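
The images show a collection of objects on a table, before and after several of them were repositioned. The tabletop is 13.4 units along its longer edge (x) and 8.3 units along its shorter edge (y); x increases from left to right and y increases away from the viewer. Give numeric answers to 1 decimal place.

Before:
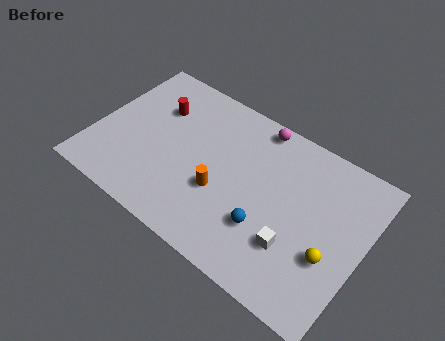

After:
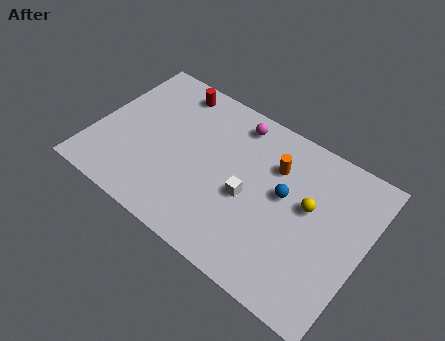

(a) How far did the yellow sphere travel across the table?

2.3

From (12.0, 3.0) to (10.6, 4.8), the yellow sphere covered √(1.4² + 1.8²) ≈ 2.3 units.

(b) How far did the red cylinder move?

1.5

The red cylinder moved from about (2.7, 5.8) to (3.2, 7.2), a distance of √(0.5² + 1.4²) ≈ 1.5.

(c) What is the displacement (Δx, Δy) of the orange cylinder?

(2.2, 2.8)

The orange cylinder was at about (6.5, 3.1) and moved to about (8.7, 5.9).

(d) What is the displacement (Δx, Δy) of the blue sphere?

(0.5, 2.1)

From the two frames, the blue sphere sits at roughly (8.9, 2.6) before and (9.4, 4.7) after.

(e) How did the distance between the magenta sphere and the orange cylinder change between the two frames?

-2.0

The distance was about 4.5 in the first image and 2.5 in the second, so they moved 2.0 units closer together.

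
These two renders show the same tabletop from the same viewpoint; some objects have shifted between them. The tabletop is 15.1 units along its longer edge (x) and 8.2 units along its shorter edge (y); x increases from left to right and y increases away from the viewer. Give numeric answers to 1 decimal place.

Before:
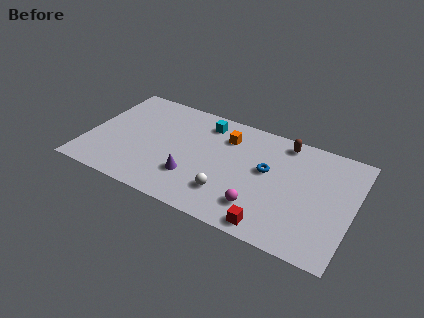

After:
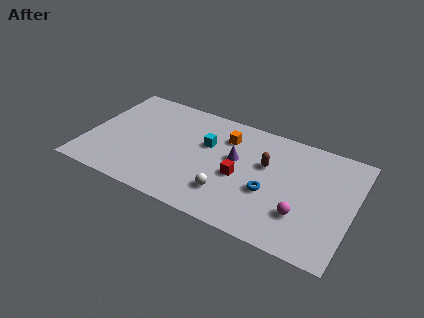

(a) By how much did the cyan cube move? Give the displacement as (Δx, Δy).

(0.3, -1.6)

The cyan cube was at about (6.4, 6.8) and moved to about (6.7, 5.2).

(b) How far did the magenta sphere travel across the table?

2.4

The magenta sphere was near (10.1, 1.9) before and (12.4, 2.4) after, so it travelled √(2.3² + 0.5²) ≈ 2.4 units.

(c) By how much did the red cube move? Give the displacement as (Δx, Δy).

(-2.1, 2.7)

From the two frames, the red cube sits at roughly (10.9, 0.9) before and (8.8, 3.6) after.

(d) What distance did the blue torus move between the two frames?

1.5

From (10.2, 4.7) to (10.5, 3.2), the blue torus covered √(0.3² + 1.5²) ≈ 1.5 units.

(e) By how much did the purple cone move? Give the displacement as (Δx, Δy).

(2.2, 2.4)

The purple cone started near (6.2, 2.4) and ended near (8.4, 4.8).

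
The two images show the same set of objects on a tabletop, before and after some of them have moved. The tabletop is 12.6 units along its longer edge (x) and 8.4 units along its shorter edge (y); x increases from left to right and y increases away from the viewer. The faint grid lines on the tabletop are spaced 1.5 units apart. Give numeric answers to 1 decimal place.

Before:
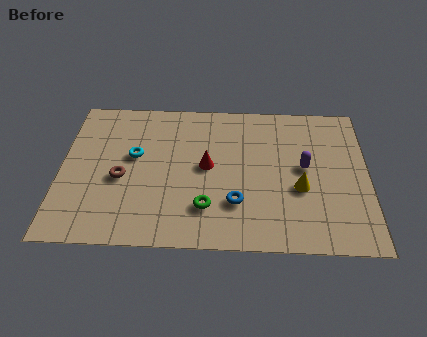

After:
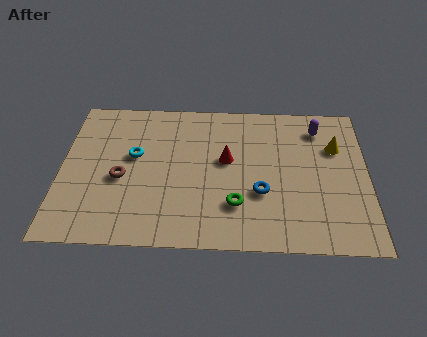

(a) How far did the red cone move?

0.9

The red cone was near (6.0, 4.4) before and (6.8, 4.8) after, so it travelled √(0.8² + 0.4²) ≈ 0.9 units.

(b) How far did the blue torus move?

1.2

From (7.2, 2.4) to (8.2, 3.0), the blue torus covered √(1.0² + 0.6²) ≈ 1.2 units.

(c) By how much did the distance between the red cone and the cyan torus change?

+0.8

Before: roughly 3.0 units apart; after: 3.8. That's 0.8 units further apart.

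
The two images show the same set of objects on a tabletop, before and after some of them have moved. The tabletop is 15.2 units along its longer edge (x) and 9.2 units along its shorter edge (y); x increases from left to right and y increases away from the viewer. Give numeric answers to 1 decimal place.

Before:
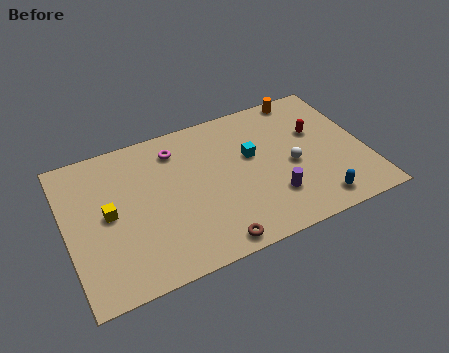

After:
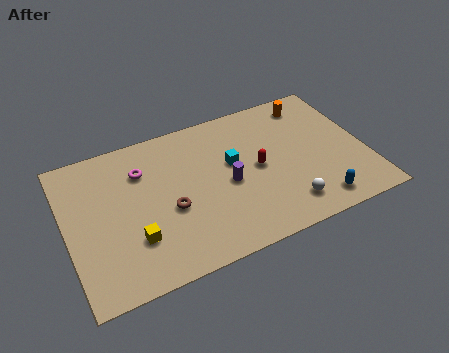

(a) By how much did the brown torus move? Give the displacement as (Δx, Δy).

(-1.8, 2.9)

The brown torus started near (6.9, 0.9) and ended near (5.1, 3.8).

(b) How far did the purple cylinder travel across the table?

2.7

From (10.2, 2.5) to (8.1, 4.2), the purple cylinder covered √(2.1² + 1.7²) ≈ 2.7 units.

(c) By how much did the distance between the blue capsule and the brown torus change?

+2.2

The distance was about 5.4 in the first image and 7.6 in the second, so they moved 2.2 units further apart.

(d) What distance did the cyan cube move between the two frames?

1.0

The cyan cube moved from about (9.5, 5.5) to (8.5, 5.4), a distance of √(1.0² + 0.1²) ≈ 1.0.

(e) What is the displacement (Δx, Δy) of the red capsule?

(-3.2, -1.2)

The red capsule started near (12.9, 5.8) and ended near (9.7, 4.6).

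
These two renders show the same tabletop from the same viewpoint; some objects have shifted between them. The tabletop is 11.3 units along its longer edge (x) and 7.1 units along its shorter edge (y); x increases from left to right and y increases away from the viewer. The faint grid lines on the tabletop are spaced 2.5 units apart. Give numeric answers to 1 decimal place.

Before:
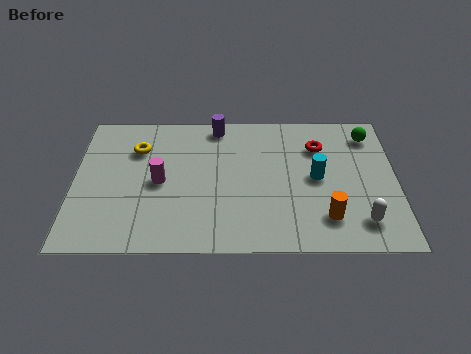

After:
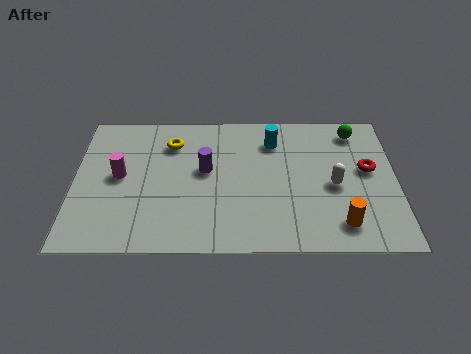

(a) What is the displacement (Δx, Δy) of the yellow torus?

(1.2, 0.3)

The yellow torus was at about (2.2, 5.1) and moved to about (3.4, 5.4).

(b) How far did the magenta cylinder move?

1.4

From (3.0, 3.4) to (1.6, 3.7), the magenta cylinder covered √(1.4² + 0.3²) ≈ 1.4 units.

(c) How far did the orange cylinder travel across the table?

0.6

The orange cylinder was near (8.8, 1.6) before and (9.3, 1.3) after, so it travelled √(0.5² + 0.3²) ≈ 0.6 units.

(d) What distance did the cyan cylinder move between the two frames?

2.4

From (8.5, 3.6) to (7.0, 5.5), the cyan cylinder covered √(1.5² + 1.9²) ≈ 2.4 units.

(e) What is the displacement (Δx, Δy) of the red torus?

(1.7, -1.2)

From the two frames, the red torus sits at roughly (8.6, 5.2) before and (10.3, 4.0) after.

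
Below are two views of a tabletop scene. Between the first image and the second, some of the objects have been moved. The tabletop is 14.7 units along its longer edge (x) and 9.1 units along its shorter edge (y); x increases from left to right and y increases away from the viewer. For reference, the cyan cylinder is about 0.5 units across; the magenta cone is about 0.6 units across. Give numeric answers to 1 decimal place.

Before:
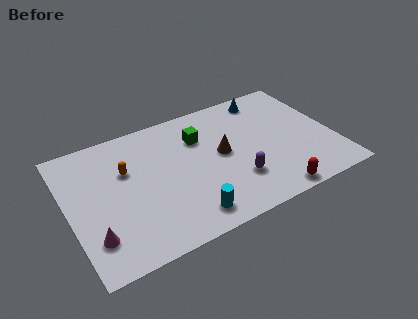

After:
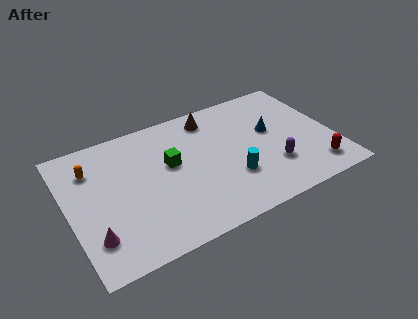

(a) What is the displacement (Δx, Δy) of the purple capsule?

(2.1, 0.1)

The purple capsule was at about (9.0, 2.6) and moved to about (11.1, 2.7).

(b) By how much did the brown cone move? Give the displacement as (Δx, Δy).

(-0.2, 2.9)

The brown cone started near (8.5, 4.8) and ended near (8.3, 7.7).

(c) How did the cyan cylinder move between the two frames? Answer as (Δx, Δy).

(2.7, 1.5)

The cyan cylinder was at about (6.1, 1.4) and moved to about (8.8, 2.9).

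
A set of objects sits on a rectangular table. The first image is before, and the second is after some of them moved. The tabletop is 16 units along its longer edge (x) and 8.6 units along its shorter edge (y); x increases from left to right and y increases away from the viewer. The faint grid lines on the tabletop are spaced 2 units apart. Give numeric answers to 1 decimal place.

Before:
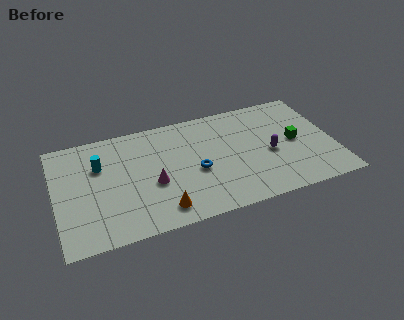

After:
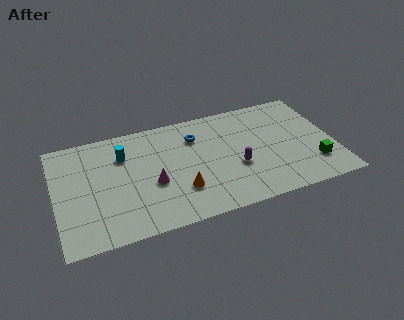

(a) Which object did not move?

the magenta cone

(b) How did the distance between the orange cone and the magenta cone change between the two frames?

-0.3

Before: roughly 2.1 units apart; after: 1.8. That's 0.3 units closer together.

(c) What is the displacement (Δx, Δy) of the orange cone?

(1.2, 1.1)

The orange cone started near (5.8, 1.4) and ended near (7.0, 2.5).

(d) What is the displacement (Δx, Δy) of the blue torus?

(0.2, 2.7)

The blue torus was at about (8.0, 3.7) and moved to about (8.2, 6.4).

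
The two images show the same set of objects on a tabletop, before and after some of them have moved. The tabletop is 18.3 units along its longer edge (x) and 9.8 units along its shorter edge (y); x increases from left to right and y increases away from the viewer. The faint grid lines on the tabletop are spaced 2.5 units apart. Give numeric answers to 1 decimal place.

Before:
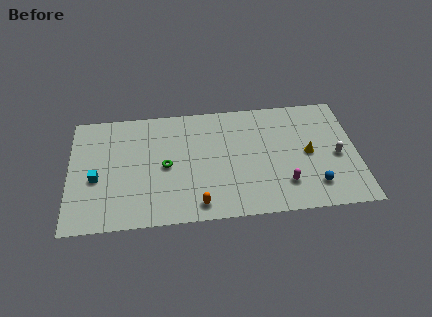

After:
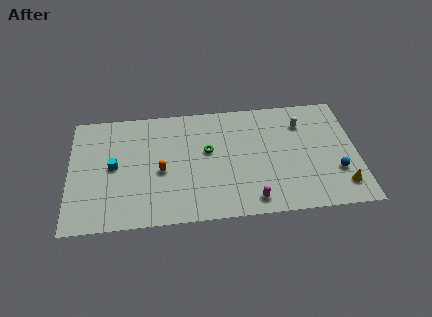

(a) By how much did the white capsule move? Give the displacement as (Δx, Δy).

(-2.1, 3.0)

From the two frames, the white capsule sits at roughly (17.0, 4.4) before and (14.9, 7.4) after.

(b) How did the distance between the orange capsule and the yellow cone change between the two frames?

+3.7

Before: roughly 7.9 units apart; after: 11.6. That's 3.7 units further apart.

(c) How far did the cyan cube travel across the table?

1.4

From (1.7, 4.1) to (2.8, 5.0), the cyan cube covered √(1.1² + 0.9²) ≈ 1.4 units.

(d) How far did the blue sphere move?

1.7

The blue sphere was near (15.5, 2.1) before and (16.9, 3.1) after, so it travelled √(1.4² + 1.0²) ≈ 1.7 units.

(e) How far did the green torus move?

2.9

From (6.1, 4.7) to (8.8, 5.7), the green torus covered √(2.7² + 1.0²) ≈ 2.9 units.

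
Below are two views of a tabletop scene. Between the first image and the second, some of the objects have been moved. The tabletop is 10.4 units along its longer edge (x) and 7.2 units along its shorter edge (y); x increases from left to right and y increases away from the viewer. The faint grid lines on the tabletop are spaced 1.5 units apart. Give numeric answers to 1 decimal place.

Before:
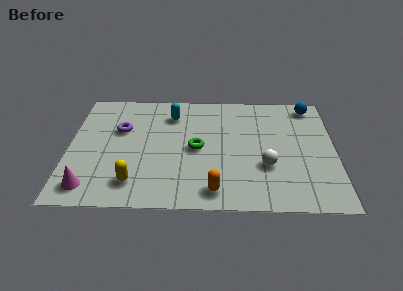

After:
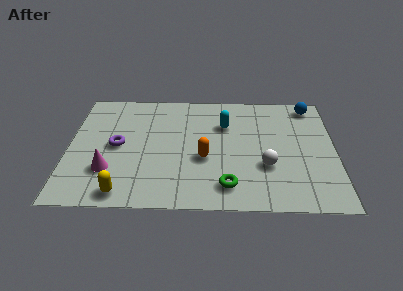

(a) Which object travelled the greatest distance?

the green torus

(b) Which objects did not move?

the blue sphere and the white sphere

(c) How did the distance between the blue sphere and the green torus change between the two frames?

+0.7

Before: roughly 5.3 units apart; after: 6.0. That's 0.7 units further apart.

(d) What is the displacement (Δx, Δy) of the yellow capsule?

(-0.4, -0.6)

From the two frames, the yellow capsule sits at roughly (2.6, 1.4) before and (2.2, 0.8) after.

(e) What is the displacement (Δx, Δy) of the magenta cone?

(0.7, 1.0)

From the two frames, the magenta cone sits at roughly (0.9, 1.1) before and (1.6, 2.1) after.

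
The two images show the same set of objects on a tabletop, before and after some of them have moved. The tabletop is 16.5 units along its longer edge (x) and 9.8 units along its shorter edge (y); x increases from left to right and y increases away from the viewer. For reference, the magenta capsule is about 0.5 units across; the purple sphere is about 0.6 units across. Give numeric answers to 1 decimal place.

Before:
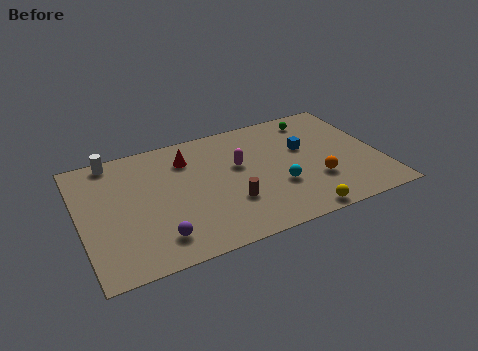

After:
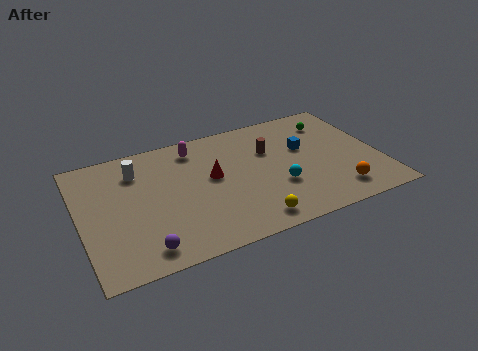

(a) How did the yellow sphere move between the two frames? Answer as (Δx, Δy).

(-2.6, 0.5)

From the two frames, the yellow sphere sits at roughly (11.5, 0.8) before and (8.9, 1.3) after.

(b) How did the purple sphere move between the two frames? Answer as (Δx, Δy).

(-0.8, -0.5)

The purple sphere was at about (3.9, 1.9) and moved to about (3.1, 1.4).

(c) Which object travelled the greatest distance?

the brown cylinder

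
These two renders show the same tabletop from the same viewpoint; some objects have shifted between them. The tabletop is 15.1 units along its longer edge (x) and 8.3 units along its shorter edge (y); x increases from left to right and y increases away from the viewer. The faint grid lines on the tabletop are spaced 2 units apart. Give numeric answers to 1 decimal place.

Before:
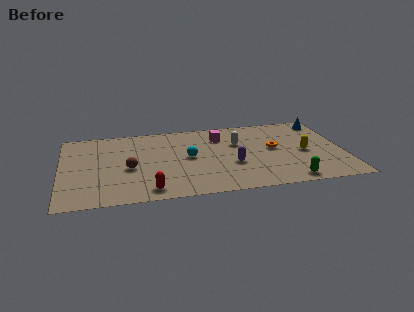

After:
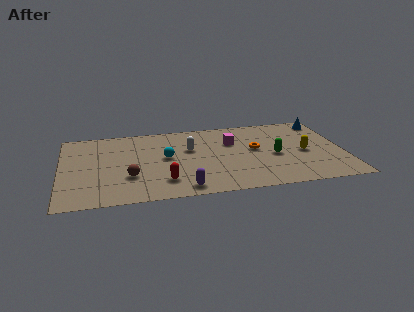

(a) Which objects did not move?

the blue cone and the yellow capsule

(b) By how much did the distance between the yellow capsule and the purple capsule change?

+3.2

Before: roughly 4.0 units apart; after: 7.2. That's 3.2 units further apart.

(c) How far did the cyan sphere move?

1.2

From (6.8, 4.3) to (5.6, 4.5), the cyan sphere covered √(1.2² + 0.2²) ≈ 1.2 units.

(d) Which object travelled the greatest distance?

the purple capsule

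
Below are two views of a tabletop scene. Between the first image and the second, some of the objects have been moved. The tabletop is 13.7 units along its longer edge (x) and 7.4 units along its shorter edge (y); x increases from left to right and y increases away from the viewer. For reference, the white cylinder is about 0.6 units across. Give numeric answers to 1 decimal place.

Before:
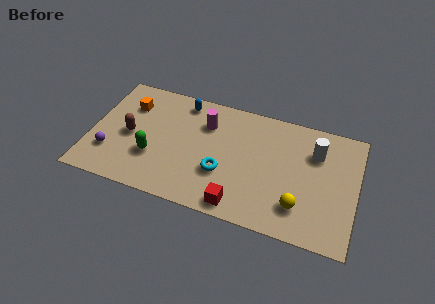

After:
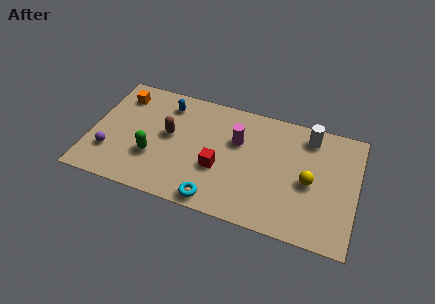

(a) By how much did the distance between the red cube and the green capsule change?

-1.5

Before: roughly 4.9 units apart; after: 3.4. That's 1.5 units closer together.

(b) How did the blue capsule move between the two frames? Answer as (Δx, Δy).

(-0.8, -0.4)

The blue capsule started near (4.5, 6.4) and ended near (3.7, 6.0).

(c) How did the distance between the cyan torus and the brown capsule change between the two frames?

-0.7

The distance was about 5.0 in the first image and 4.3 in the second, so they moved 0.7 units closer together.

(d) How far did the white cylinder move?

1.0

The white cylinder was near (11.5, 5.3) before and (11.1, 6.2) after, so it travelled √(0.4² + 0.9²) ≈ 1.0 units.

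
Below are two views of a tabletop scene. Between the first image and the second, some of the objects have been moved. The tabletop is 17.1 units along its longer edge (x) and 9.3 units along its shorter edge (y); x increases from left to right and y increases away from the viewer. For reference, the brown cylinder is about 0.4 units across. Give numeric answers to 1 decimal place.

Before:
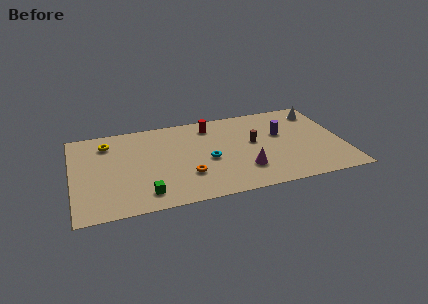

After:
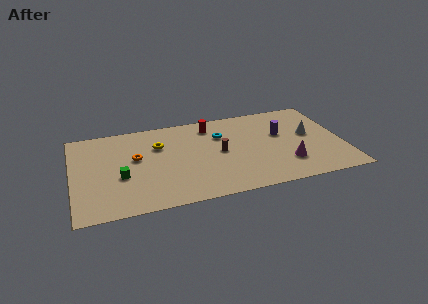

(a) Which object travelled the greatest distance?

the orange torus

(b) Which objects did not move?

the red cylinder and the purple cylinder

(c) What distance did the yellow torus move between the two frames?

3.4

The yellow torus moved from about (2.3, 7.4) to (5.5, 6.4), a distance of √(3.2² + 1.0²) ≈ 3.4.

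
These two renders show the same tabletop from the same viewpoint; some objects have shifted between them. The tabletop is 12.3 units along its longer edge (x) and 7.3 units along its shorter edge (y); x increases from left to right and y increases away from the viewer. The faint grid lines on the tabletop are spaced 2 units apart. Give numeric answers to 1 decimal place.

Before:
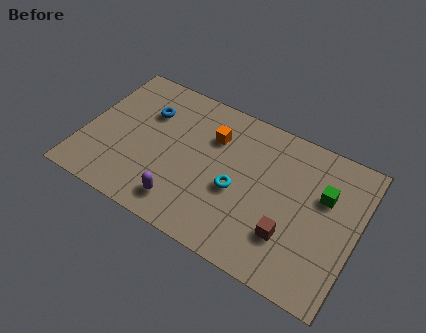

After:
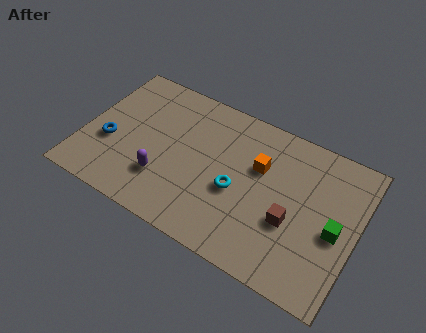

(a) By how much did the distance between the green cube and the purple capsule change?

+0.9

They were about 6.8 units apart before and 7.7 after — 0.9 units further apart.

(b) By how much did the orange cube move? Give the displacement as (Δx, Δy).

(2.2, -0.5)

The orange cube was at about (5.6, 5.2) and moved to about (7.8, 4.7).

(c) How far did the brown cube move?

0.7

The brown cube moved from about (9.5, 2.1) to (9.5, 2.8), a distance of √(0.0² + 0.7²) ≈ 0.7.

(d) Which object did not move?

the cyan torus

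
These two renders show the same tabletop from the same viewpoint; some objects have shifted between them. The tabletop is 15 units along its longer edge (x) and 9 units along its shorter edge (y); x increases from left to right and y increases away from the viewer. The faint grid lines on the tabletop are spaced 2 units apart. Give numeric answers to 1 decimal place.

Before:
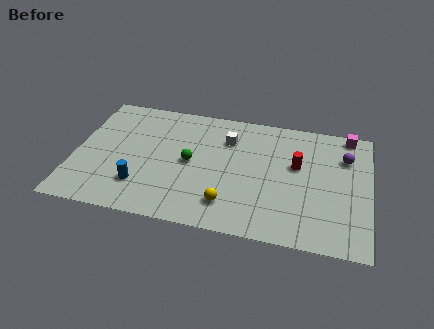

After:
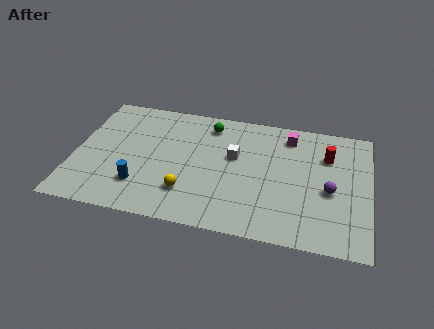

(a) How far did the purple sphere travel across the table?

2.7

From (13.7, 6.5) to (13.0, 3.9), the purple sphere covered √(0.7² + 2.6²) ≈ 2.7 units.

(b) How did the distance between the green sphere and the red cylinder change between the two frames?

+0.7

They were about 5.5 units apart before and 6.2 after — 0.7 units further apart.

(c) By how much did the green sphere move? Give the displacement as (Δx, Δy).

(0.8, 3.0)

From the two frames, the green sphere sits at roughly (5.9, 4.5) before and (6.7, 7.5) after.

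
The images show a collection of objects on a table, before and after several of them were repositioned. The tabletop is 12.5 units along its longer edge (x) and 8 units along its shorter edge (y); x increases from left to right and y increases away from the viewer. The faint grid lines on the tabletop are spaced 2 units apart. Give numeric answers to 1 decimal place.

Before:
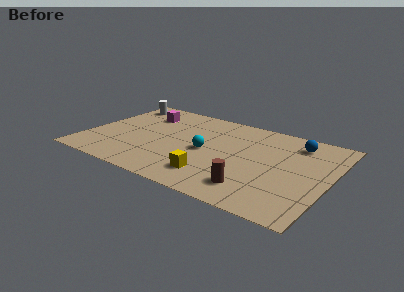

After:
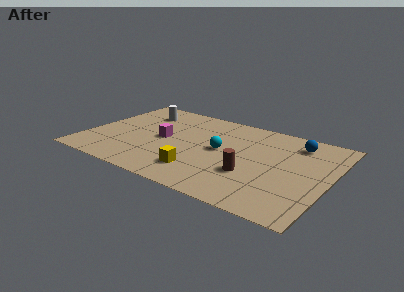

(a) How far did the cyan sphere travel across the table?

0.8

The cyan sphere moved from about (6.2, 3.8) to (6.9, 4.2), a distance of √(0.7² + 0.4²) ≈ 0.8.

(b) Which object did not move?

the blue sphere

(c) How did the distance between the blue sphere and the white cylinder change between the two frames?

-1.3

The distance was about 9.5 in the first image and 8.2 in the second, so they moved 1.3 units closer together.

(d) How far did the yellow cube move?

0.7

The yellow cube was near (6.9, 1.7) before and (6.2, 1.8) after, so it travelled √(0.7² + 0.1²) ≈ 0.7 units.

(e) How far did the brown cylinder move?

1.1

The brown cylinder moved from about (9.0, 1.6) to (8.7, 2.7), a distance of √(0.3² + 1.1²) ≈ 1.1.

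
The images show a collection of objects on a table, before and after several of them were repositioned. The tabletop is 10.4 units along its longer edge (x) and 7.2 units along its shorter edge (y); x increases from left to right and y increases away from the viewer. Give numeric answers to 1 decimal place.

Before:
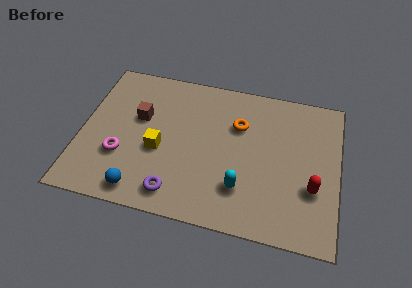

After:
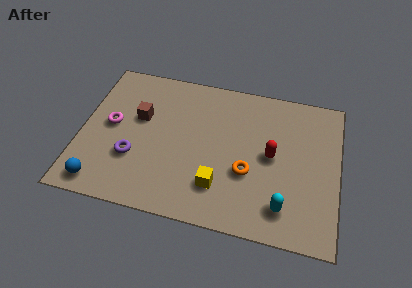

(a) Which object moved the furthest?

the yellow cube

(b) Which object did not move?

the brown cube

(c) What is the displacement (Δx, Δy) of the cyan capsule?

(1.7, -0.5)

From the two frames, the cyan capsule sits at roughly (6.6, 1.9) before and (8.3, 1.4) after.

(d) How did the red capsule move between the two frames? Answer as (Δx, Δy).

(-1.7, 1.2)

From the two frames, the red capsule sits at roughly (9.4, 2.5) before and (7.7, 3.7) after.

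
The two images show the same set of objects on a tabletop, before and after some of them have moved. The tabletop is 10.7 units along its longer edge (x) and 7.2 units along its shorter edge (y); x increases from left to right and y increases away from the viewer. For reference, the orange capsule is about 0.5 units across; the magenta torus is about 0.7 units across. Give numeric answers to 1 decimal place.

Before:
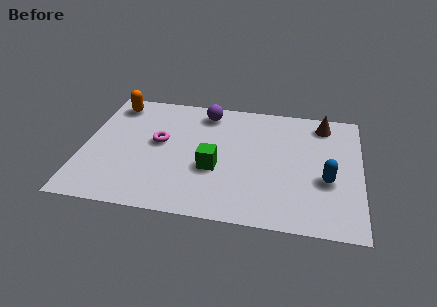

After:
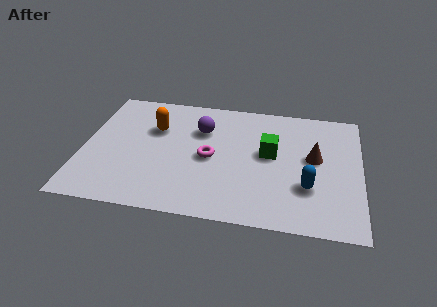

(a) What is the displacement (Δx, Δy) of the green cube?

(2.1, 1.2)

The green cube was at about (5.1, 2.8) and moved to about (7.2, 4.0).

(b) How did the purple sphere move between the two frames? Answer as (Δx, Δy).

(-0.1, -1.1)

The purple sphere was at about (4.6, 6.1) and moved to about (4.5, 5.0).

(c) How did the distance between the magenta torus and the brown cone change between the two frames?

-2.6

They were about 6.6 units apart before and 4.0 after — 2.6 units closer together.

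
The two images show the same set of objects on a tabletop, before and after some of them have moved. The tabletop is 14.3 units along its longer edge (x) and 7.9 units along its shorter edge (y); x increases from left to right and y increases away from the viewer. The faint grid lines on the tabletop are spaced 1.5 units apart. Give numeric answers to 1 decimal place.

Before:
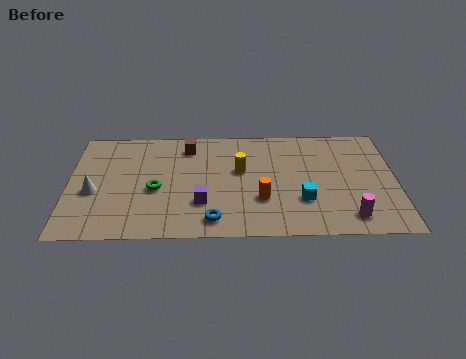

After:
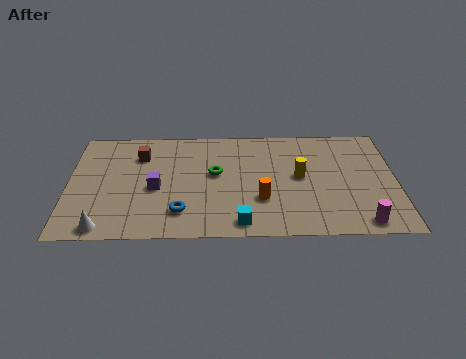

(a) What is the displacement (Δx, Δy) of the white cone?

(0.5, -2.5)

From the two frames, the white cone sits at roughly (1.1, 3.3) before and (1.6, 0.8) after.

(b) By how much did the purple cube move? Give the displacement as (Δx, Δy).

(-2.0, 1.1)

From the two frames, the purple cube sits at roughly (5.8, 2.4) before and (3.8, 3.5) after.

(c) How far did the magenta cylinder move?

0.6

The magenta cylinder moved from about (12.2, 1.3) to (12.7, 0.9), a distance of √(0.5² + 0.4²) ≈ 0.6.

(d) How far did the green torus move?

2.8

The green torus moved from about (3.8, 3.4) to (6.4, 4.5), a distance of √(2.6² + 1.1²) ≈ 2.8.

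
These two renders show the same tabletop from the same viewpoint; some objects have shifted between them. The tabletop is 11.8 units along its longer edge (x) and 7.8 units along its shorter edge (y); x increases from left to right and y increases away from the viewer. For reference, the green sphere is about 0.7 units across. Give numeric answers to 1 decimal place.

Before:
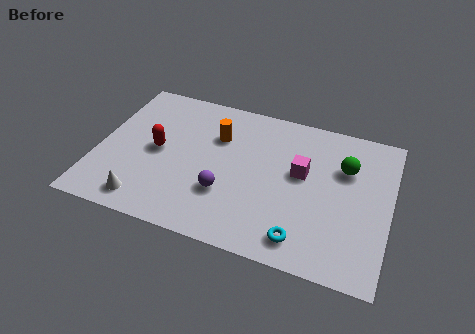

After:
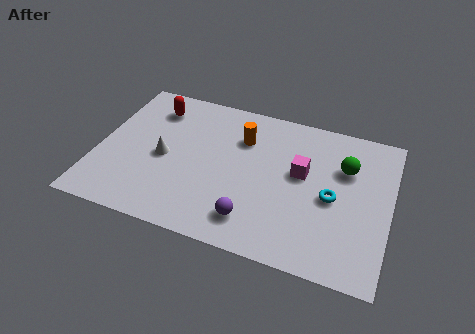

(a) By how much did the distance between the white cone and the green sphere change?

-1.4

They were about 8.8 units apart before and 7.4 after — 1.4 units closer together.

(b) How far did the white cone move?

2.5

From (2.2, 1.1) to (2.7, 3.6), the white cone covered √(0.5² + 2.5²) ≈ 2.5 units.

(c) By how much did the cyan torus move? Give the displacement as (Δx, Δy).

(1.0, 2.4)

From the two frames, the cyan torus sits at roughly (8.5, 1.2) before and (9.5, 3.6) after.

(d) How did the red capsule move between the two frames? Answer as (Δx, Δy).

(-0.4, 2.3)

The red capsule started near (2.4, 3.9) and ended near (2.0, 6.2).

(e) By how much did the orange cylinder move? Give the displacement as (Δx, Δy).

(1.0, 0.2)

From the two frames, the orange cylinder sits at roughly (4.7, 5.4) before and (5.7, 5.6) after.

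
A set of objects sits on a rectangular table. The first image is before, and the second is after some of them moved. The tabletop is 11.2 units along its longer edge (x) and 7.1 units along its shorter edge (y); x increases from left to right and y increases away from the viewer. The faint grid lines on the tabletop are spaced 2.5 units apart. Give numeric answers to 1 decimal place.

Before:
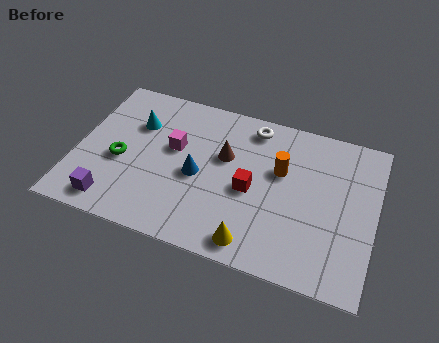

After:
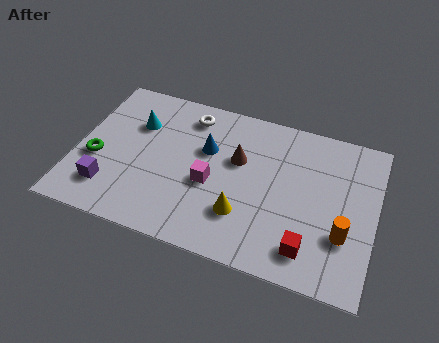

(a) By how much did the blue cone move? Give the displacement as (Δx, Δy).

(0.2, 1.3)

From the two frames, the blue cone sits at roughly (4.6, 3.2) before and (4.8, 4.5) after.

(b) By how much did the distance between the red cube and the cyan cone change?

+2.9

They were about 4.8 units apart before and 7.7 after — 2.9 units further apart.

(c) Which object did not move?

the cyan cone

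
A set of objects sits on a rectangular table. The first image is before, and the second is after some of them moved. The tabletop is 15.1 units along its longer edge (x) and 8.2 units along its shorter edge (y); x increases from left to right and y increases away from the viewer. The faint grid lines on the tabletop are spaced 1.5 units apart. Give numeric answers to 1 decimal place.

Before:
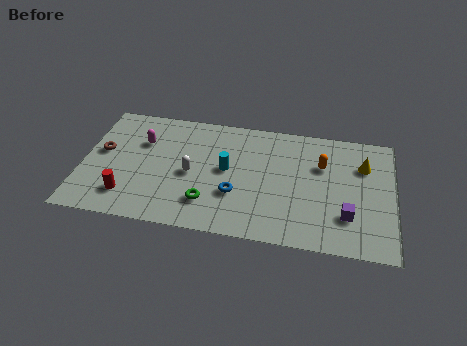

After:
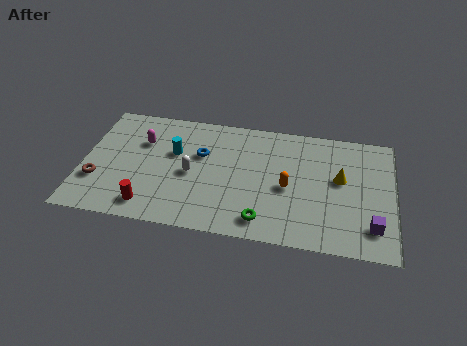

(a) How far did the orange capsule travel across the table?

2.4

The orange capsule moved from about (11.6, 5.5) to (10.0, 3.7), a distance of √(1.6² + 1.8²) ≈ 2.4.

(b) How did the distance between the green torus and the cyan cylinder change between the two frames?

+3.4

Before: roughly 2.5 units apart; after: 5.9. That's 3.4 units further apart.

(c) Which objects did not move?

the magenta capsule and the white capsule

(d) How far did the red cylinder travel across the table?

1.2

From (2.3, 1.8) to (3.4, 1.3), the red cylinder covered √(1.1² + 0.5²) ≈ 1.2 units.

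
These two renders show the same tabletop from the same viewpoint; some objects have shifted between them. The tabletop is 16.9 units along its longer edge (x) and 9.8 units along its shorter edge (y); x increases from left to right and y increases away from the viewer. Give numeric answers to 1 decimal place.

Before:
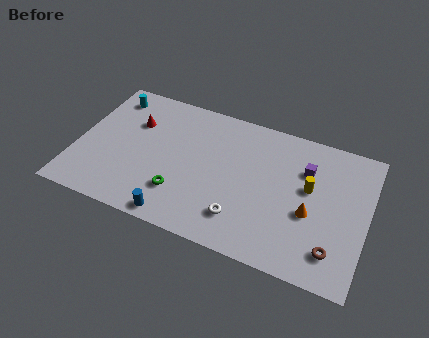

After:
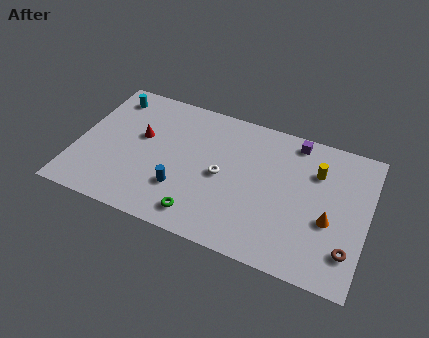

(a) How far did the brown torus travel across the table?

0.9

From (15.2, 2.0) to (16.0, 2.3), the brown torus covered √(0.8² + 0.3²) ≈ 0.9 units.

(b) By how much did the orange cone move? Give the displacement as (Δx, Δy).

(1.1, -0.1)

The orange cone started near (13.7, 4.0) and ended near (14.8, 3.9).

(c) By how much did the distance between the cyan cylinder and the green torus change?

+1.7

Before: roughly 7.4 units apart; after: 9.1. That's 1.7 units further apart.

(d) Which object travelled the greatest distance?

the white torus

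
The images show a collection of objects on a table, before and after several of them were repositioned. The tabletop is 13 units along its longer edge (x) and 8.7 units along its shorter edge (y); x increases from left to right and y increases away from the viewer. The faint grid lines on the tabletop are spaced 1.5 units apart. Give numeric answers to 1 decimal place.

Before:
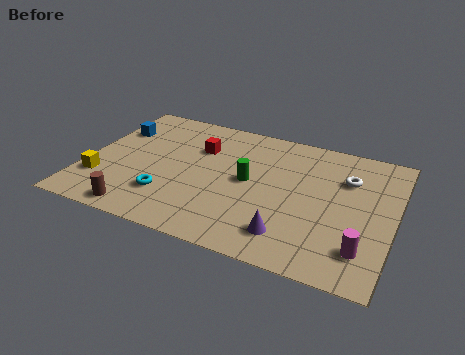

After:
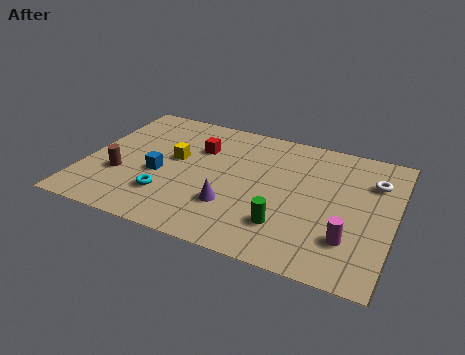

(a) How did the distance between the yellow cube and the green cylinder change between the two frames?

-0.8

Before: roughly 6.5 units apart; after: 5.7. That's 0.8 units closer together.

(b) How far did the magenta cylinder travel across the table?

0.7

From (11.9, 1.9) to (11.3, 2.3), the magenta cylinder covered √(0.6² + 0.4²) ≈ 0.7 units.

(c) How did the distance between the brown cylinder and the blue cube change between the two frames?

-3.8

Before: roughly 5.5 units apart; after: 1.7. That's 3.8 units closer together.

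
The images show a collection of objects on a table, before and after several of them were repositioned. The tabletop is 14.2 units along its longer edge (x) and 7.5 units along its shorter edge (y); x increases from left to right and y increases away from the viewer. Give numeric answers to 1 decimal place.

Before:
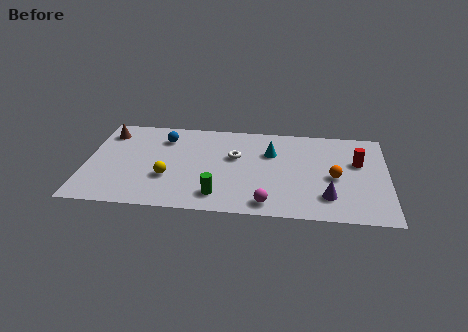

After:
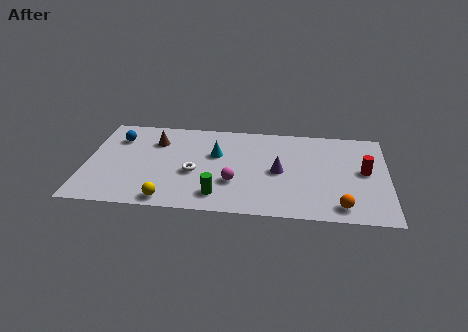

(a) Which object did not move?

the green cylinder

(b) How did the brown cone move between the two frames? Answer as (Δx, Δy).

(2.3, -0.5)

The brown cone started near (0.9, 6.0) and ended near (3.2, 5.5).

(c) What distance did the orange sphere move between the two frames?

2.3

The orange sphere moved from about (11.7, 3.4) to (12.0, 1.1), a distance of √(0.3² + 2.3²) ≈ 2.3.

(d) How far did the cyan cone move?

2.6

The cyan cone was near (8.7, 5.1) before and (6.1, 4.7) after, so it travelled √(2.6² + 0.4²) ≈ 2.6 units.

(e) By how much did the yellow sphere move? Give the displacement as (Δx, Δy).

(0.1, -1.8)

From the two frames, the yellow sphere sits at roughly (3.9, 2.6) before and (4.0, 0.8) after.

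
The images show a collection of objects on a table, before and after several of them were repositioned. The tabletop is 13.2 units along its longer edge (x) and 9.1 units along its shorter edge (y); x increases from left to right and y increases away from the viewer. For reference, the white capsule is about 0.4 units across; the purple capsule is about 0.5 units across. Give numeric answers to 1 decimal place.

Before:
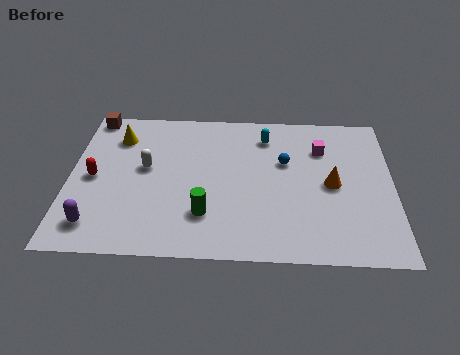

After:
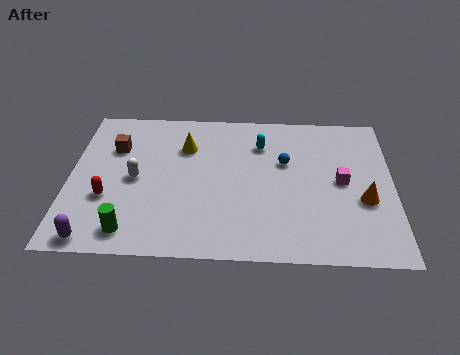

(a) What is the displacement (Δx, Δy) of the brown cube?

(1.0, -2.0)

From the two frames, the brown cube sits at roughly (0.8, 8.3) before and (1.8, 6.3) after.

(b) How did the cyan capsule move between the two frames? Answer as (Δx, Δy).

(-0.2, -0.5)

The cyan capsule was at about (8.0, 7.3) and moved to about (7.8, 6.8).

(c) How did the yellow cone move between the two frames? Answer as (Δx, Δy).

(2.8, -0.5)

The yellow cone started near (1.9, 7.0) and ended near (4.7, 6.5).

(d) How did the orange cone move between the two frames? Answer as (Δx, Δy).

(1.3, -0.9)

From the two frames, the orange cone sits at roughly (10.7, 4.4) before and (12.0, 3.5) after.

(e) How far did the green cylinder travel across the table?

3.2

From (5.6, 2.4) to (2.6, 1.3), the green cylinder covered √(3.0² + 1.1²) ≈ 3.2 units.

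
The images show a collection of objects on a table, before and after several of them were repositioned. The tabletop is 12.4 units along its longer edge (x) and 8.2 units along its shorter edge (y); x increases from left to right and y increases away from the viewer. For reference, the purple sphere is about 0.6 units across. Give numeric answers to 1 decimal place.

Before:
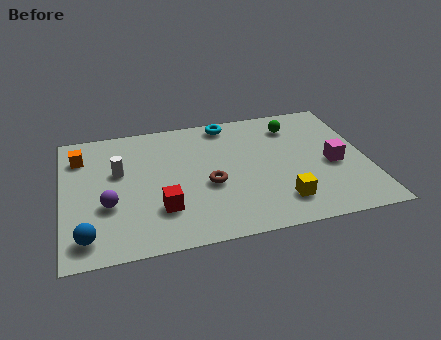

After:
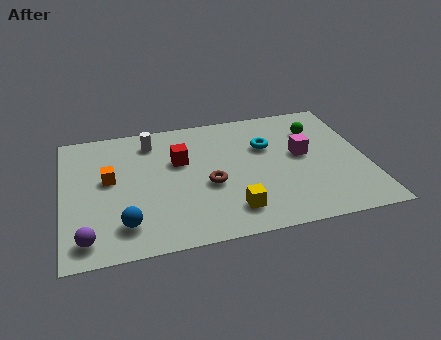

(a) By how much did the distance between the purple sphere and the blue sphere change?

-0.3

They were about 1.9 units apart before and 1.6 after — 0.3 units closer together.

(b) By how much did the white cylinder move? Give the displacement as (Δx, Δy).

(1.4, 1.7)

The white cylinder started near (2.3, 5.0) and ended near (3.7, 6.7).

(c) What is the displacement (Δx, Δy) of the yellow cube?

(-2.0, -0.1)

The yellow cube was at about (8.7, 1.7) and moved to about (6.7, 1.6).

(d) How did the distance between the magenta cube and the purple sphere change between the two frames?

+0.3

Before: roughly 9.2 units apart; after: 9.5. That's 0.3 units further apart.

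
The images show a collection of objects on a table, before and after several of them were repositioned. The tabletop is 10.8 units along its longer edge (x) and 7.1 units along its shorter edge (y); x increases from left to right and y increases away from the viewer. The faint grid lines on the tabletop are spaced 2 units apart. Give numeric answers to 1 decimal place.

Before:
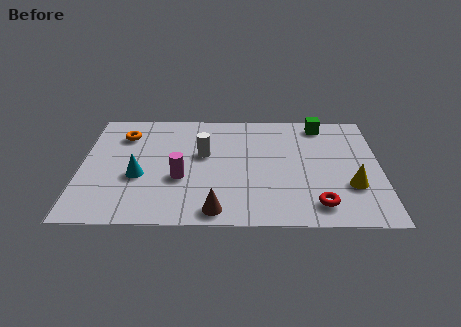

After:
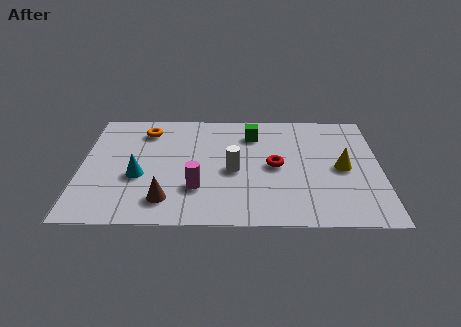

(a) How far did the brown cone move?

1.9

The brown cone moved from about (4.9, 0.8) to (3.1, 1.4), a distance of √(1.8² + 0.6²) ≈ 1.9.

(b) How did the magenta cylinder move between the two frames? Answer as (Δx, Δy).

(0.6, -0.6)

The magenta cylinder was at about (3.6, 2.7) and moved to about (4.2, 2.1).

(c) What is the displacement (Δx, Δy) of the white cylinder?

(1.1, -1.0)

The white cylinder was at about (4.4, 4.2) and moved to about (5.5, 3.2).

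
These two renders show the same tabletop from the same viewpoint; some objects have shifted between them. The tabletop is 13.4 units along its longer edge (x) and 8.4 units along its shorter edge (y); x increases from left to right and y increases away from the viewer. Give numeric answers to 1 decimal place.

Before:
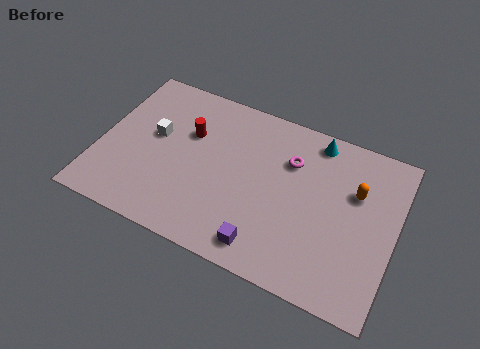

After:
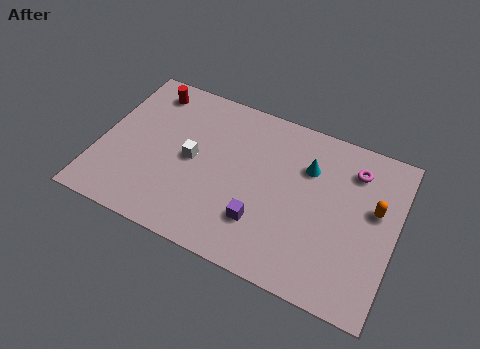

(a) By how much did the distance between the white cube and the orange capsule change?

-0.9

The distance was about 9.1 in the first image and 8.2 in the second, so they moved 0.9 units closer together.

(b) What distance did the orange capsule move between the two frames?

1.0

The orange capsule was near (11.5, 5.5) before and (12.4, 5.0) after, so it travelled √(0.9² + 0.5²) ≈ 1.0 units.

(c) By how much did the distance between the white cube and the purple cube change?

-2.7

Before: roughly 6.6 units apart; after: 3.9. That's 2.7 units closer together.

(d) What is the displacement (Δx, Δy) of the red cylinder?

(-2.1, 1.6)

The red cylinder started near (3.9, 5.5) and ended near (1.8, 7.1).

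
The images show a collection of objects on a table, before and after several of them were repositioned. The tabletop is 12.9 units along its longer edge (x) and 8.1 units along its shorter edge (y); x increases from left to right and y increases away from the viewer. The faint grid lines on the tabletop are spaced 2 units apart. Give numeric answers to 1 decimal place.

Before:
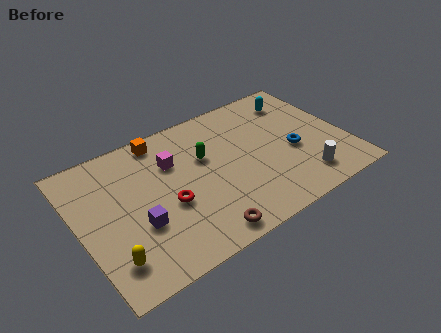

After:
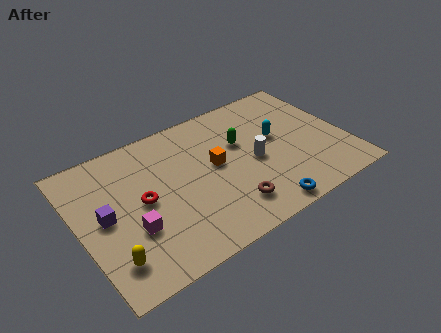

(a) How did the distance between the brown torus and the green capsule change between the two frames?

-0.7

They were about 4.3 units apart before and 3.6 after — 0.7 units closer together.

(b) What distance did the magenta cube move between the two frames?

3.7

The magenta cube moved from about (4.7, 5.6) to (2.3, 2.8), a distance of √(2.4² + 2.8²) ≈ 3.7.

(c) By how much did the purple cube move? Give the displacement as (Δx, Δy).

(-1.4, 1.2)

The purple cube started near (2.6, 2.9) and ended near (1.2, 4.1).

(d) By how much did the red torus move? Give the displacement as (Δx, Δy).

(-1.1, 0.8)

From the two frames, the red torus sits at roughly (4.1, 3.3) before and (3.0, 4.1) after.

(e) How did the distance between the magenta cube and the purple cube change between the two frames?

-1.7

The distance was about 3.4 in the first image and 1.7 in the second, so they moved 1.7 units closer together.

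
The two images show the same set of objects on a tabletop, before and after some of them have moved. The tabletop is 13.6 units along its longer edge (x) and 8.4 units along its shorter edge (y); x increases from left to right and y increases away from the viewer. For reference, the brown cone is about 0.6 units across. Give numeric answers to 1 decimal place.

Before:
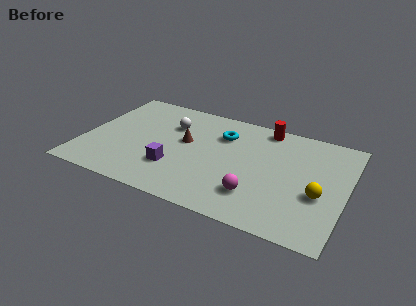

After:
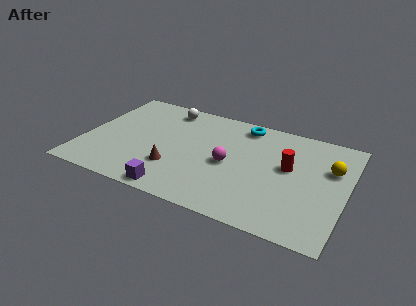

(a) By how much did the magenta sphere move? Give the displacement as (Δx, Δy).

(-1.6, 1.8)

The magenta sphere started near (9.2, 2.1) and ended near (7.6, 3.9).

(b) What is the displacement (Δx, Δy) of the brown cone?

(-0.3, -2.3)

The brown cone was at about (5.2, 4.8) and moved to about (4.9, 2.5).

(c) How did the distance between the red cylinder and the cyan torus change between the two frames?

+1.1

The distance was about 2.5 in the first image and 3.6 in the second, so they moved 1.1 units further apart.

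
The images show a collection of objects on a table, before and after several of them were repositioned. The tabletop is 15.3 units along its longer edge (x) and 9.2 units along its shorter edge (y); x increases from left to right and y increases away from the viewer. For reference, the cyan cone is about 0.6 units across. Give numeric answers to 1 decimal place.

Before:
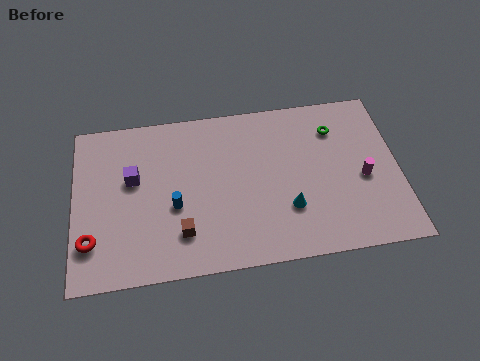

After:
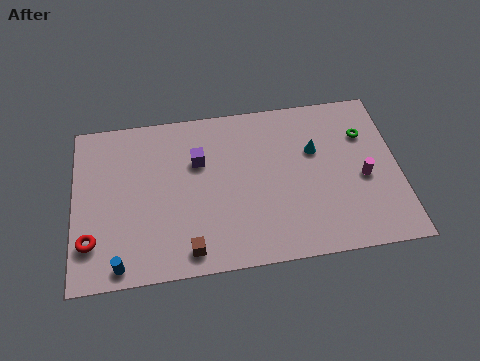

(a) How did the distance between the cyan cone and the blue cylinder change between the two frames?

+5.2

They were about 5.4 units apart before and 10.6 after — 5.2 units further apart.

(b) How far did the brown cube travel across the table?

1.0

The brown cube was near (5.0, 2.2) before and (5.3, 1.2) after, so it travelled √(0.3² + 1.0²) ≈ 1.0 units.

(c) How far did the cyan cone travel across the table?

3.4

The cyan cone was near (10.0, 2.8) before and (11.4, 5.9) after, so it travelled √(1.4² + 3.1²) ≈ 3.4 units.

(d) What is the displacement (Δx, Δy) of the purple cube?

(3.1, 0.6)

The purple cube was at about (2.8, 5.5) and moved to about (5.9, 6.1).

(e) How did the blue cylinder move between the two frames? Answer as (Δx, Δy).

(-2.6, -2.8)

From the two frames, the blue cylinder sits at roughly (4.7, 3.7) before and (2.1, 0.9) after.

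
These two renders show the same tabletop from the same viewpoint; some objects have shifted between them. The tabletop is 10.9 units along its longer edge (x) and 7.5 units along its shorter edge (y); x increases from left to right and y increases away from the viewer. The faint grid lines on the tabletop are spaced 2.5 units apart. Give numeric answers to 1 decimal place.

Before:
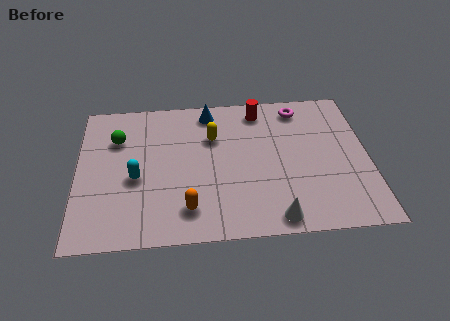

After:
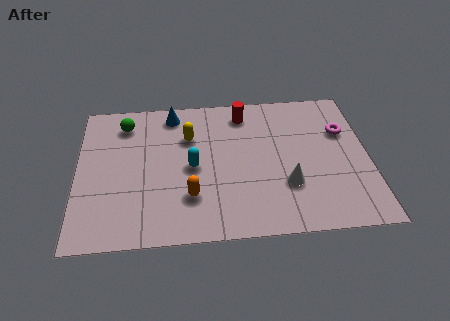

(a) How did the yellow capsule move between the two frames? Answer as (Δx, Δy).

(-0.9, 0.1)

The yellow capsule started near (5.1, 5.1) and ended near (4.2, 5.2).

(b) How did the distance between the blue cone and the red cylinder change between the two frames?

+0.8

The distance was about 1.9 in the first image and 2.7 in the second, so they moved 0.8 units further apart.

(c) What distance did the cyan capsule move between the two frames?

2.1

From (2.2, 3.2) to (4.3, 3.6), the cyan capsule covered √(2.1² + 0.4²) ≈ 2.1 units.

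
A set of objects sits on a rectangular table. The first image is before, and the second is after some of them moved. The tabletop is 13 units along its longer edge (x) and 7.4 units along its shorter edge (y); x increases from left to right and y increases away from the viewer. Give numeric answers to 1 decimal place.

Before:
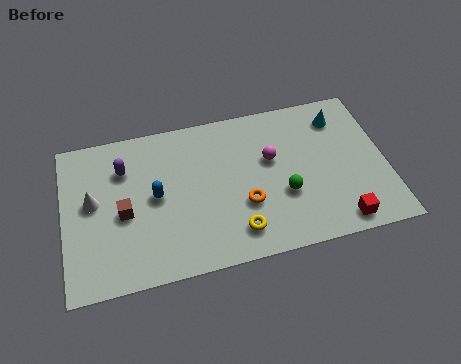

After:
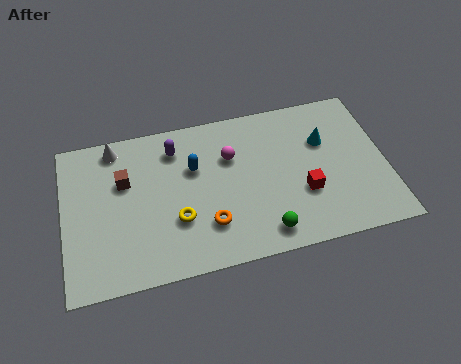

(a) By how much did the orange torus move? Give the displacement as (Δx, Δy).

(-1.5, -0.6)

The orange torus was at about (7.2, 2.6) and moved to about (5.7, 2.0).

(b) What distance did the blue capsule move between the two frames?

1.9

The blue capsule moved from about (3.7, 3.8) to (5.3, 4.8), a distance of √(1.6² + 1.0²) ≈ 1.9.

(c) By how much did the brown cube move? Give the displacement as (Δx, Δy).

(0.1, 1.5)

The brown cube started near (2.4, 3.3) and ended near (2.5, 4.8).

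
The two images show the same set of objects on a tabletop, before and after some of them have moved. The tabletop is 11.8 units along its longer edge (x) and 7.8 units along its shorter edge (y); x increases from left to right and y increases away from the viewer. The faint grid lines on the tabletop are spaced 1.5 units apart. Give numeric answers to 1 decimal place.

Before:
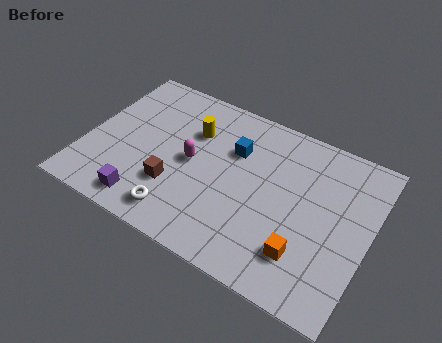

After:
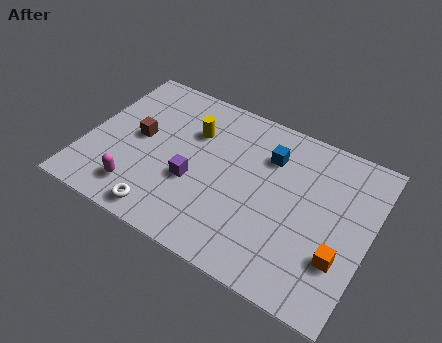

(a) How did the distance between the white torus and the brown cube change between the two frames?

+2.3

Before: roughly 1.3 units apart; after: 3.6. That's 2.3 units further apart.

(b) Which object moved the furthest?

the magenta capsule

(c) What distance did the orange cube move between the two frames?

1.5

The orange cube moved from about (9.4, 1.9) to (10.8, 2.4), a distance of √(1.4² + 0.5²) ≈ 1.5.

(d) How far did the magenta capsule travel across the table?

3.1

The magenta capsule moved from about (4.4, 3.9) to (2.5, 1.5), a distance of √(1.9² + 2.4²) ≈ 3.1.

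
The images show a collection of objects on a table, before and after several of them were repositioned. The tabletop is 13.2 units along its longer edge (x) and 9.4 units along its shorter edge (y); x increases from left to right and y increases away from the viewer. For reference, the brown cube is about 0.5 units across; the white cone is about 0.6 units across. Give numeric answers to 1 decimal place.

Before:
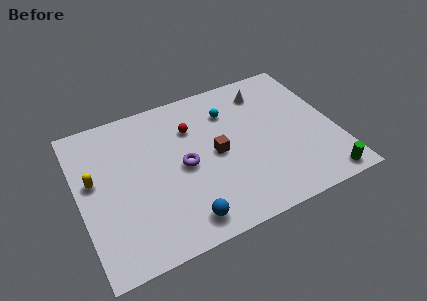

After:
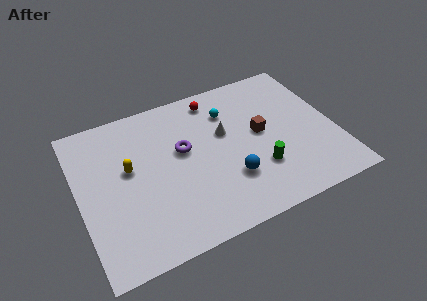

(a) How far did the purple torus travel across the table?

1.0

The purple torus moved from about (5.3, 4.5) to (5.4, 5.5), a distance of √(0.1² + 1.0²) ≈ 1.0.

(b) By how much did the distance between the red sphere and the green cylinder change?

-2.9

They were about 8.4 units apart before and 5.5 after — 2.9 units closer together.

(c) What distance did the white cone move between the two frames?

3.1

The white cone was near (10.0, 7.6) before and (7.6, 5.7) after, so it travelled √(2.4² + 1.9²) ≈ 3.1 units.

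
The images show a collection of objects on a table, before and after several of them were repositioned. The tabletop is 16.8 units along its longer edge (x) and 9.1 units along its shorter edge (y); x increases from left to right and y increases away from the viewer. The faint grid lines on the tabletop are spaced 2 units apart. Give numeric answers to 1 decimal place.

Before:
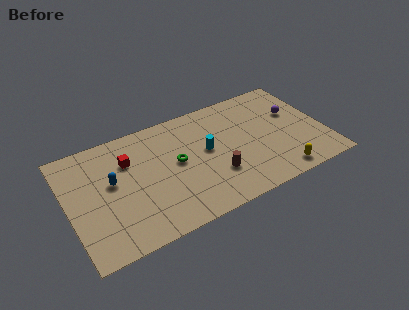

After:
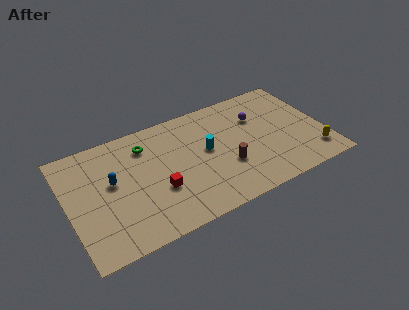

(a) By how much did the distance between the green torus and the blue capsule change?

-1.1

Before: roughly 4.2 units apart; after: 3.1. That's 1.1 units closer together.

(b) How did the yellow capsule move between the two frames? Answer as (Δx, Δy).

(2.4, 0.7)

From the two frames, the yellow capsule sits at roughly (13.4, 1.1) before and (15.8, 1.8) after.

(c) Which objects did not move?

the blue capsule and the cyan cylinder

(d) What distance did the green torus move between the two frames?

2.8

The green torus was near (7.1, 4.9) before and (5.3, 7.1) after, so it travelled √(1.8² + 2.2²) ≈ 2.8 units.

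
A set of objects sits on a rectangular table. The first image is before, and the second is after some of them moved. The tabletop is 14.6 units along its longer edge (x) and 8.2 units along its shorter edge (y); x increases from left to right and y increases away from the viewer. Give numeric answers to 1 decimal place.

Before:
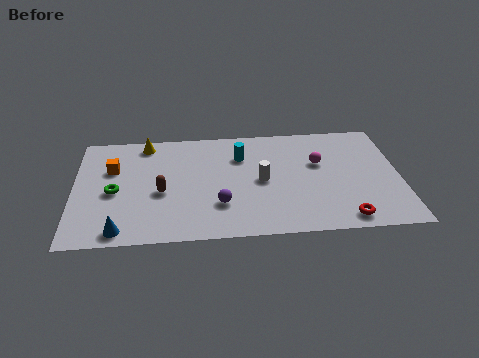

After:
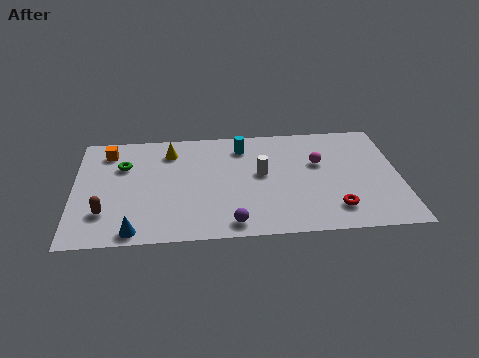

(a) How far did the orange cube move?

1.3

The orange cube moved from about (1.7, 5.4) to (1.5, 6.7), a distance of √(0.2² + 1.3²) ≈ 1.3.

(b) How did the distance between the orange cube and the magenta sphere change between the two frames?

+0.3

Before: roughly 9.3 units apart; after: 9.6. That's 0.3 units further apart.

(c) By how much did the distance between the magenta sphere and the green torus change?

-0.5

Before: roughly 9.3 units apart; after: 8.8. That's 0.5 units closer together.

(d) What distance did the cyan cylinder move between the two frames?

0.7

From (7.5, 5.9) to (7.6, 6.6), the cyan cylinder covered √(0.1² + 0.7²) ≈ 0.7 units.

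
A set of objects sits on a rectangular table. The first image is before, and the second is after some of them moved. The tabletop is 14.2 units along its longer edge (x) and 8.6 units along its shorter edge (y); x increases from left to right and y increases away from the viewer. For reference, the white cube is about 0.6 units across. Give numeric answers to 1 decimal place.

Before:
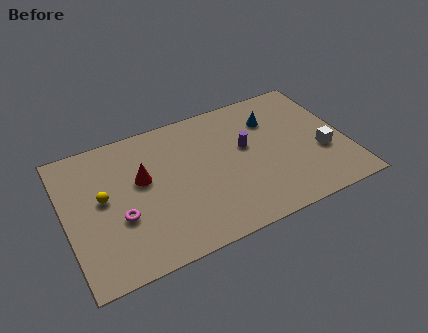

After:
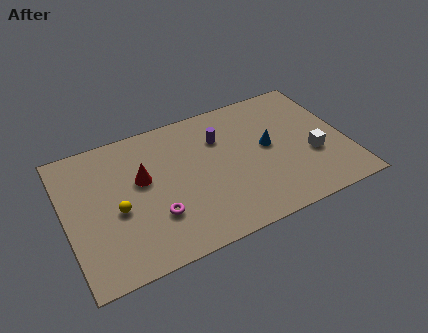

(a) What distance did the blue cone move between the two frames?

1.7

The blue cone was near (10.7, 6.3) before and (10.3, 4.6) after, so it travelled √(0.4² + 1.7²) ≈ 1.7 units.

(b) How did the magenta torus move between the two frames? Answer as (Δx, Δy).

(1.7, -0.6)

The magenta torus was at about (2.6, 3.2) and moved to about (4.3, 2.6).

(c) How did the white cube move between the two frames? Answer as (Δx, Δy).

(-0.5, 0.0)

From the two frames, the white cube sits at roughly (12.9, 3.2) before and (12.4, 3.2) after.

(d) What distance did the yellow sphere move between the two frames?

1.2

The yellow sphere was near (1.9, 4.7) before and (2.5, 3.7) after, so it travelled √(0.6² + 1.0²) ≈ 1.2 units.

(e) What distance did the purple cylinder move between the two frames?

1.6

From (9.2, 5.0) to (8.0, 6.1), the purple cylinder covered √(1.2² + 1.1²) ≈ 1.6 units.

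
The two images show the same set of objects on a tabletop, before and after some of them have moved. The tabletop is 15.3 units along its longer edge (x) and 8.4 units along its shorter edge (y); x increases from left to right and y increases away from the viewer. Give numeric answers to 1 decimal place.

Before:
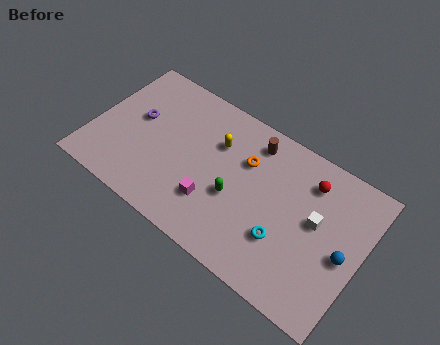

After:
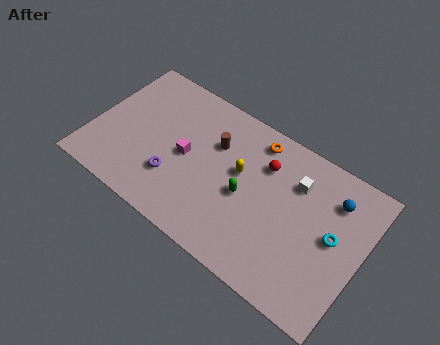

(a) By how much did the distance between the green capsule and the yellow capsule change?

-1.6

The distance was about 2.8 in the first image and 1.2 in the second, so they moved 1.6 units closer together.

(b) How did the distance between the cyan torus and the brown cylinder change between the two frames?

+2.1

Before: roughly 5.0 units apart; after: 7.1. That's 2.1 units further apart.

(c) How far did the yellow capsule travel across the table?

1.7

The yellow capsule moved from about (6.8, 5.8) to (8.3, 4.9), a distance of √(1.5² + 0.9²) ≈ 1.7.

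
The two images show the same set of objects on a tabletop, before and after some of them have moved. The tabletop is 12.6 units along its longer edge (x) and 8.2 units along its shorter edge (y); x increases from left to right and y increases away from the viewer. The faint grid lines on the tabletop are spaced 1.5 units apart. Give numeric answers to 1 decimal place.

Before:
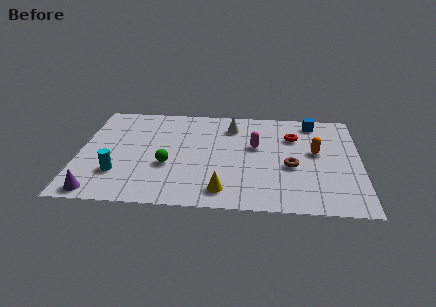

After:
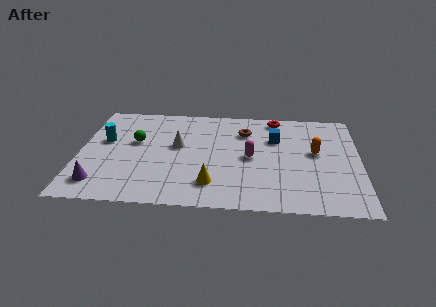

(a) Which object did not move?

the orange capsule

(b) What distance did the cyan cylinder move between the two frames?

2.7

The cyan cylinder moved from about (1.8, 2.3) to (1.1, 4.9), a distance of √(0.7² + 2.6²) ≈ 2.7.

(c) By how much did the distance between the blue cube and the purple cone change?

-2.6

The distance was about 11.4 in the first image and 8.8 in the second, so they moved 2.6 units closer together.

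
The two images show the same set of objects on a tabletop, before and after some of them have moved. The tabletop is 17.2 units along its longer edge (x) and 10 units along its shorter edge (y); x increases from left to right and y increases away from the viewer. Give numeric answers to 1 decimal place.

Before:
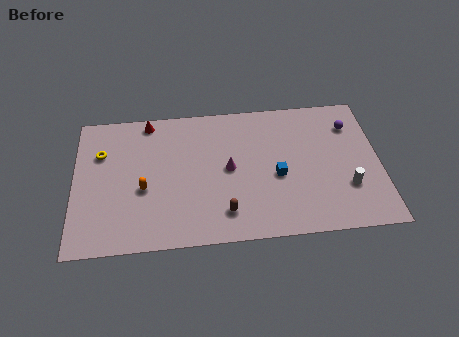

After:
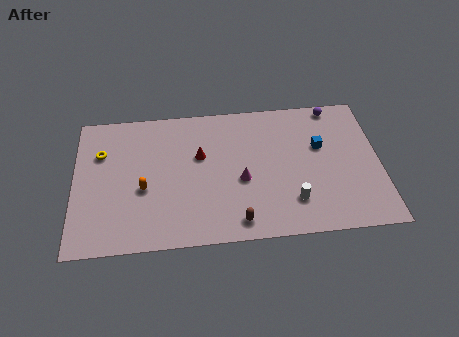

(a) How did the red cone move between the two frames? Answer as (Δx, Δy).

(2.9, -2.8)

The red cone was at about (4.2, 9.0) and moved to about (7.1, 6.2).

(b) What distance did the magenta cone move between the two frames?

1.1

The magenta cone moved from about (8.7, 5.1) to (9.4, 4.2), a distance of √(0.7² + 0.9²) ≈ 1.1.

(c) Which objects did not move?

the orange capsule and the yellow torus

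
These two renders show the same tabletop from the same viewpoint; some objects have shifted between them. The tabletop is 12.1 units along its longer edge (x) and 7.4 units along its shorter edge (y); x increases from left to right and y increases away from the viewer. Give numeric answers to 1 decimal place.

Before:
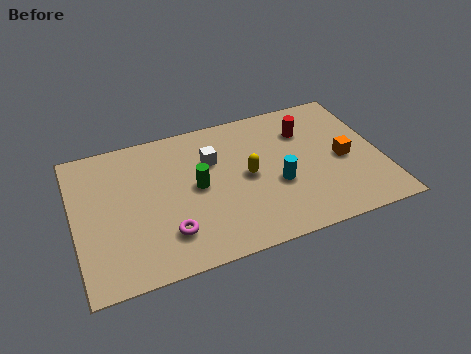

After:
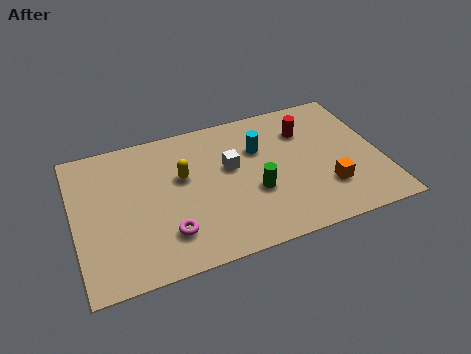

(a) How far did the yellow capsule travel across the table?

2.6

From (6.8, 3.7) to (4.3, 4.5), the yellow capsule covered √(2.5² + 0.8²) ≈ 2.6 units.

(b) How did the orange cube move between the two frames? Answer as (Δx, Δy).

(-0.8, -1.3)

The orange cube was at about (10.6, 3.4) and moved to about (9.8, 2.1).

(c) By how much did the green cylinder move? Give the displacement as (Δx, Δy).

(2.2, -1.0)

The green cylinder started near (4.8, 3.8) and ended near (7.0, 2.8).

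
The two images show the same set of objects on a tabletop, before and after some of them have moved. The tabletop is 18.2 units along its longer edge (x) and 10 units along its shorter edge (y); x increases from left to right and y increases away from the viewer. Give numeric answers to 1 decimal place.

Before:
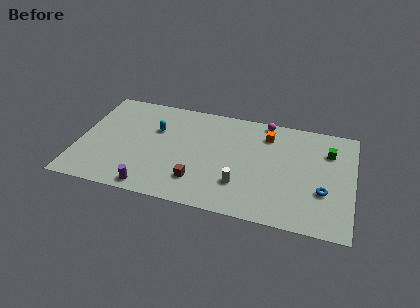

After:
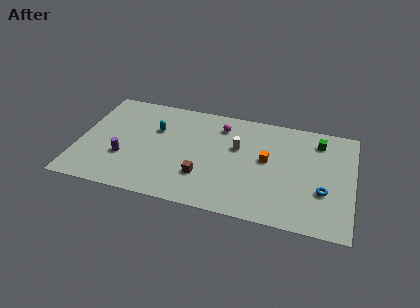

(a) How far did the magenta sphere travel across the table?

3.1

From (12.2, 9.2) to (9.3, 8.0), the magenta sphere covered √(2.9² + 1.2²) ≈ 3.1 units.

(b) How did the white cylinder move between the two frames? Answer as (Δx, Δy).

(-0.4, 3.4)

The white cylinder started near (10.9, 2.8) and ended near (10.5, 6.2).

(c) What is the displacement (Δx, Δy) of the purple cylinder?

(-2.0, 2.4)

The purple cylinder was at about (5.1, 1.0) and moved to about (3.1, 3.4).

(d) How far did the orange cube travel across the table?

2.4

The orange cube was near (12.4, 7.9) before and (12.5, 5.5) after, so it travelled √(0.1² + 2.4²) ≈ 2.4 units.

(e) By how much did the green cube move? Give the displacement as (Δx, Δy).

(-0.7, 0.8)

The green cube started near (16.5, 7.3) and ended near (15.8, 8.1).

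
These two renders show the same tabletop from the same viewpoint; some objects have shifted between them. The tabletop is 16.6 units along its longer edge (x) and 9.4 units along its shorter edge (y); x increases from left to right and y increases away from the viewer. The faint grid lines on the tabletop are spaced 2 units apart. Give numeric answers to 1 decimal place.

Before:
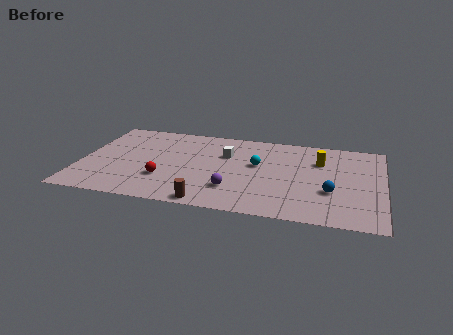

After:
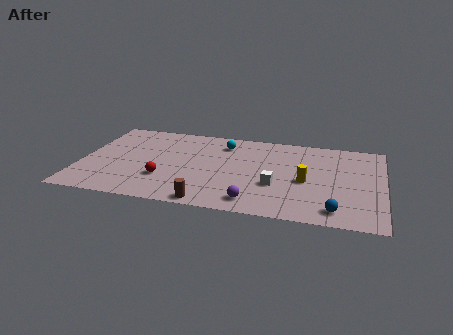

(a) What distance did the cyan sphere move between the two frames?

2.8

From (9.7, 5.5) to (7.7, 7.5), the cyan sphere covered √(2.0² + 2.0²) ≈ 2.8 units.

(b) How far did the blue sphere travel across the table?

1.9

The blue sphere moved from about (13.8, 3.3) to (14.1, 1.4), a distance of √(0.3² + 1.9²) ≈ 1.9.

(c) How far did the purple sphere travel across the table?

1.6

The purple sphere moved from about (8.5, 2.5) to (9.7, 1.4), a distance of √(1.2² + 1.1²) ≈ 1.6.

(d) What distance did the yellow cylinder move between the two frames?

2.5

The yellow cylinder was near (13.1, 6.6) before and (12.4, 4.2) after, so it travelled √(0.7² + 2.4²) ≈ 2.5 units.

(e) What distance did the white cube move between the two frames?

4.1

The white cube was near (7.9, 6.3) before and (10.8, 3.4) after, so it travelled √(2.9² + 2.9²) ≈ 4.1 units.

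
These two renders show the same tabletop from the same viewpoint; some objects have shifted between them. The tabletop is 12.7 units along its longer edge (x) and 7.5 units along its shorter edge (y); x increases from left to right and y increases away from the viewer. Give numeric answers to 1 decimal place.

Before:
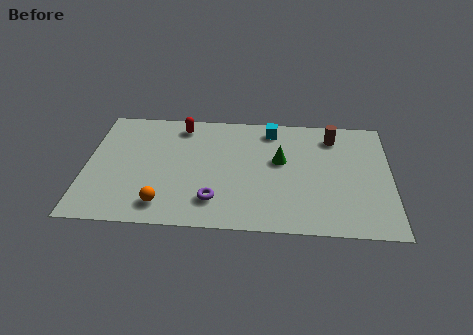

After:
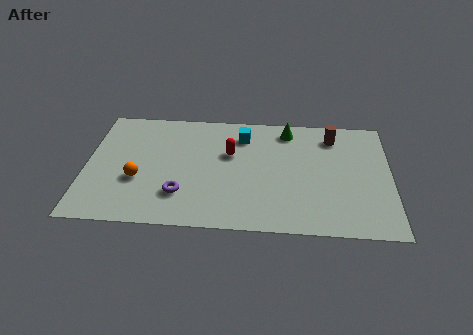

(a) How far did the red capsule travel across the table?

2.7

The red capsule was near (3.9, 6.4) before and (6.0, 4.7) after, so it travelled √(2.1² + 1.7²) ≈ 2.7 units.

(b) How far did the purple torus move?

1.4

The purple torus was near (5.4, 1.7) before and (4.0, 2.0) after, so it travelled √(1.4² + 0.3²) ≈ 1.4 units.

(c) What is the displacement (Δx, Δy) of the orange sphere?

(-1.1, 1.5)

From the two frames, the orange sphere sits at roughly (3.3, 1.3) before and (2.2, 2.8) after.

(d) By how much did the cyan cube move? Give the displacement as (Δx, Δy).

(-1.2, -0.5)

From the two frames, the cyan cube sits at roughly (7.7, 6.4) before and (6.5, 5.9) after.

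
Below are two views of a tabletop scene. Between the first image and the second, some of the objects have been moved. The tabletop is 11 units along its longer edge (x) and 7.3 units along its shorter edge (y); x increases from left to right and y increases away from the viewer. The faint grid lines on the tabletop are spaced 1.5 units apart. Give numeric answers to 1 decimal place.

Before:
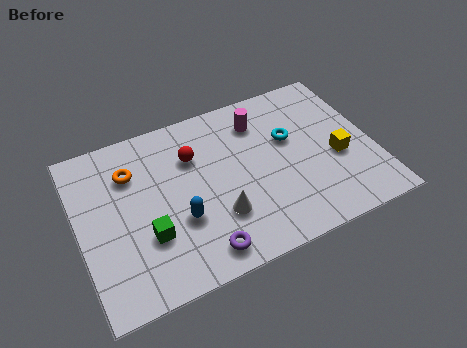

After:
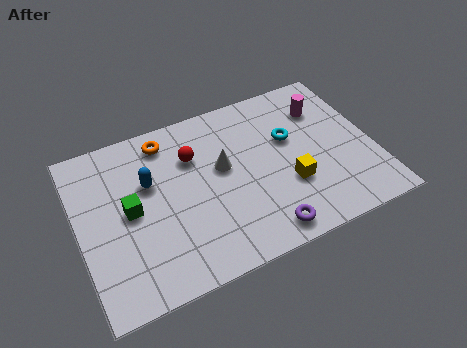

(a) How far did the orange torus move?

1.7

The orange torus was near (2.1, 5.3) before and (3.5, 6.2) after, so it travelled √(1.4² + 0.9²) ≈ 1.7 units.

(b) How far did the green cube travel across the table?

1.4

The green cube was near (2.4, 2.4) before and (1.9, 3.7) after, so it travelled √(0.5² + 1.3²) ≈ 1.4 units.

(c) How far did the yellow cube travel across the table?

2.0

From (9.6, 3.0) to (7.7, 2.5), the yellow cube covered √(1.9² + 0.5²) ≈ 2.0 units.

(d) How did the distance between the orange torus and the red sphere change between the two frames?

-0.9

They were about 2.3 units apart before and 1.4 after — 0.9 units closer together.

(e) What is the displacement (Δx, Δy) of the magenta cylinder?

(2.4, -0.3)

The magenta cylinder started near (7.0, 5.7) and ended near (9.4, 5.4).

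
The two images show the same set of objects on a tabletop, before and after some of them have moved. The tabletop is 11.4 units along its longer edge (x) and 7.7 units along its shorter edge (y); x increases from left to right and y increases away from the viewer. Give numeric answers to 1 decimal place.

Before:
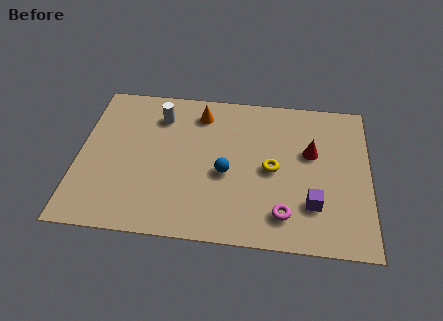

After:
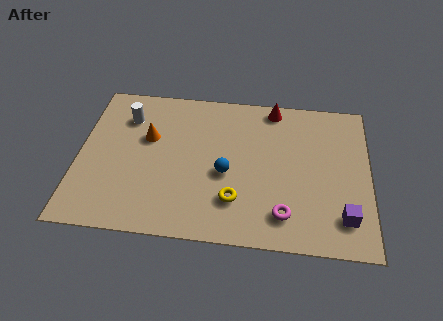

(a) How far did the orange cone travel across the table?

2.5

The orange cone moved from about (4.7, 6.3) to (2.7, 4.8), a distance of √(2.0² + 1.5²) ≈ 2.5.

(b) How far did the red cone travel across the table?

2.7

The red cone was near (9.1, 4.7) before and (7.6, 6.9) after, so it travelled √(1.5² + 2.2²) ≈ 2.7 units.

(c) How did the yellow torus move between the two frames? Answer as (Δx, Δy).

(-1.4, -1.7)

The yellow torus was at about (7.6, 3.7) and moved to about (6.2, 2.0).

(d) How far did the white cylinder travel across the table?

1.3

The white cylinder was near (3.1, 6.0) before and (1.8, 5.8) after, so it travelled √(1.3² + 0.2²) ≈ 1.3 units.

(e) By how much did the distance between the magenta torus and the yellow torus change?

-0.3

Before: roughly 2.3 units apart; after: 2.0. That's 0.3 units closer together.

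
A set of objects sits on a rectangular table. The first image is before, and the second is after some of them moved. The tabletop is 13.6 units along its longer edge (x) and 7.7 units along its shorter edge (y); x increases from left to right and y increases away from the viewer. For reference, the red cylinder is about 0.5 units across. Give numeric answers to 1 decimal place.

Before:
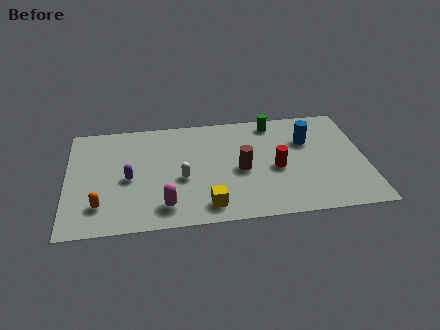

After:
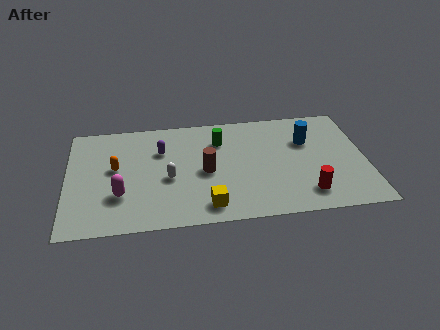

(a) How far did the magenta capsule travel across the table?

2.2

The magenta capsule moved from about (4.4, 1.4) to (2.4, 2.4), a distance of √(2.0² + 1.0²) ≈ 2.2.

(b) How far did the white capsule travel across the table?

0.6

The white capsule moved from about (5.2, 3.2) to (4.6, 3.3), a distance of √(0.6² + 0.1²) ≈ 0.6.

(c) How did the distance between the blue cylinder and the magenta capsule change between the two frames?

+1.4

They were about 7.6 units apart before and 9.0 after — 1.4 units further apart.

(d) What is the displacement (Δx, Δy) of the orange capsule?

(0.7, 2.5)

From the two frames, the orange capsule sits at roughly (1.5, 1.8) before and (2.2, 4.3) after.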